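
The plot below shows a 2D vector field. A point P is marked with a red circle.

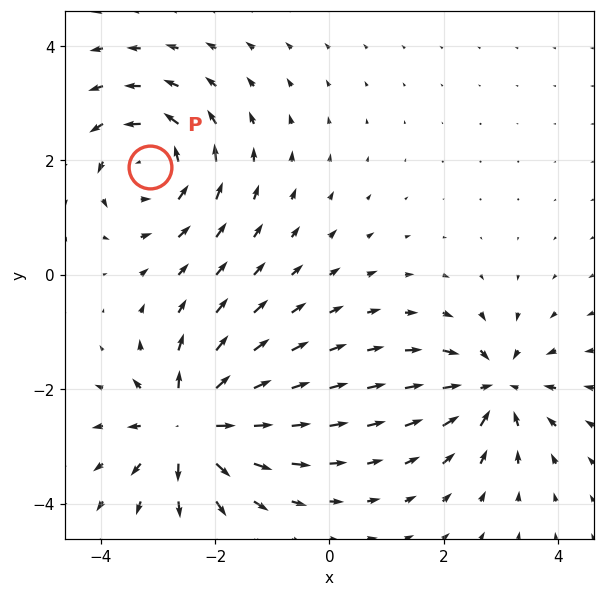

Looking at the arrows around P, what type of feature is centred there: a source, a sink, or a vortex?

At P (-3.1, 1.9) the arrows circulate counterclockwise. Divergence ≈0, curl about +5 — near-zero divergence with nonzero curl is a vortex.

vortex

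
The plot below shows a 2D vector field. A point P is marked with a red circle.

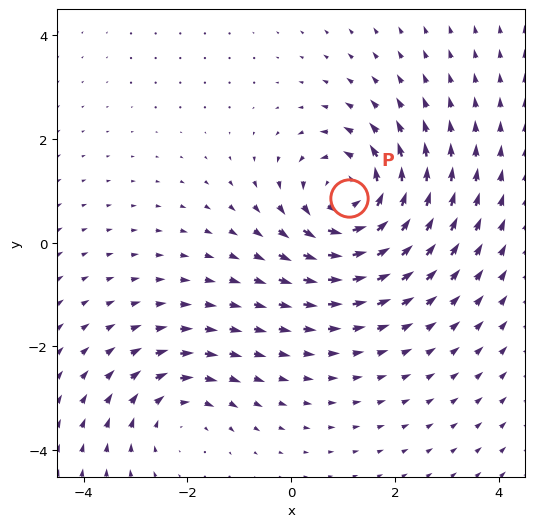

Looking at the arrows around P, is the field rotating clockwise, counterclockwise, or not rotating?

counterclockwise

Near P at (1.1, 0.9) the arrows circulate counterclockwise. The curl (z-component) there is about +5; positive curl means counterclockwise rotation.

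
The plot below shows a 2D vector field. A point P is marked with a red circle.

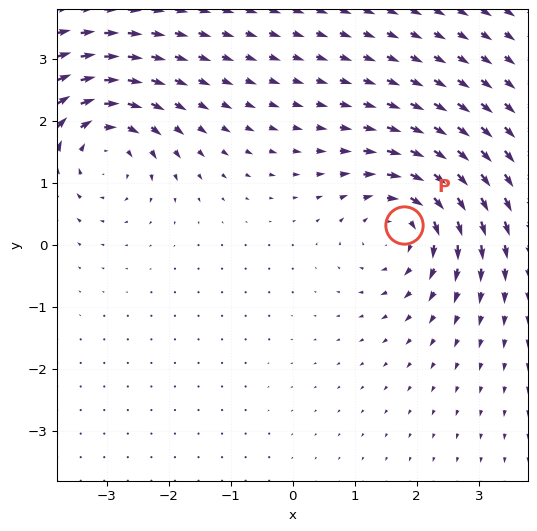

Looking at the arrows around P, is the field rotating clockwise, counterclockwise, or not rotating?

Near P at (1.8, 0.3) the arrows circulate clockwise. The curl (z-component) there is about -3; negative curl means clockwise rotation.

clockwise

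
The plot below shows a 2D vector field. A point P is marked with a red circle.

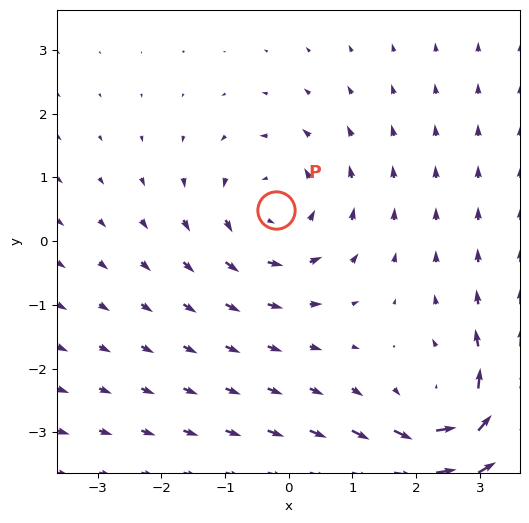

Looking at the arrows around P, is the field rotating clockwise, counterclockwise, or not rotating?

Near P at (-0.2, 0.5) the arrows circulate counterclockwise. The curl (z-component) there is about +3; positive curl means counterclockwise rotation.

counterclockwise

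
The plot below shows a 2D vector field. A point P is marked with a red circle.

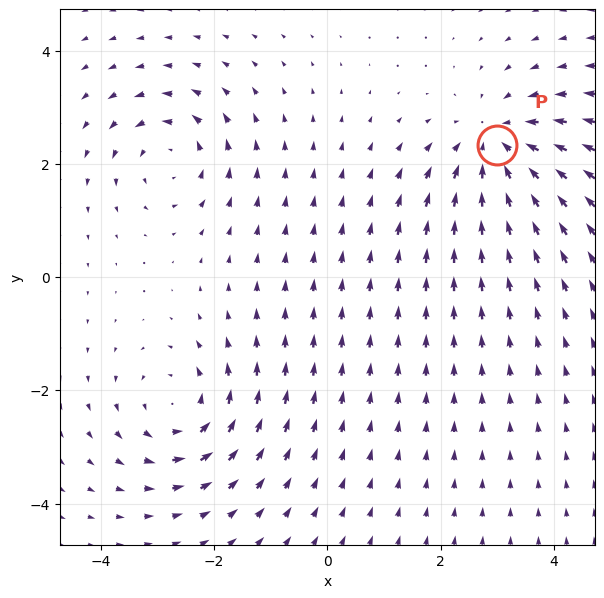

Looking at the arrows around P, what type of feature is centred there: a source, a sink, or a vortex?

sink

At P (3.0, 2.3) the arrows converge inward. Divergence about -5, curl ≈0 — negative divergence with near-zero curl is a sink.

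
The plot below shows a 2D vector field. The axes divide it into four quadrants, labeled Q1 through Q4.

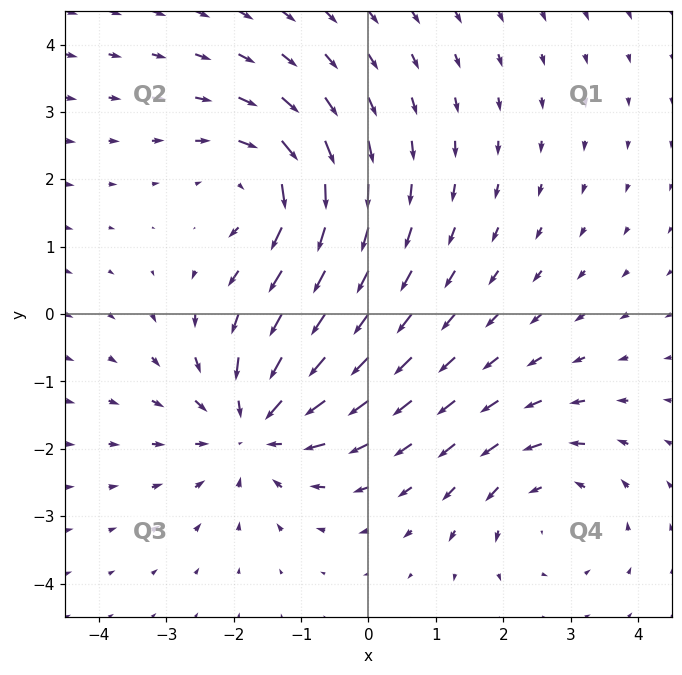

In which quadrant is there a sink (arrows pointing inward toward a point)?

Q3

The sink sits at approximately (-1.7, -1.7), which lies in quadrant Q3. The divergence there is about -5, negative as expected for a sink.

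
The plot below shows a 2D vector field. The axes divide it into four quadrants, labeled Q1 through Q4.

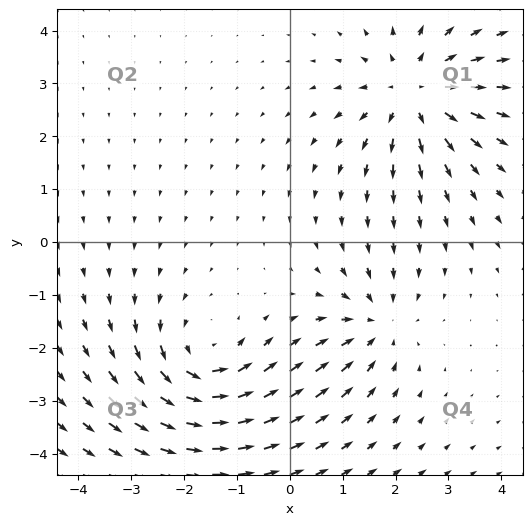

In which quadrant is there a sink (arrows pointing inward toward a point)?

Q4

The sink sits at approximately (1.6, -1.5), which lies in quadrant Q4. The divergence there is about -3, negative as expected for a sink.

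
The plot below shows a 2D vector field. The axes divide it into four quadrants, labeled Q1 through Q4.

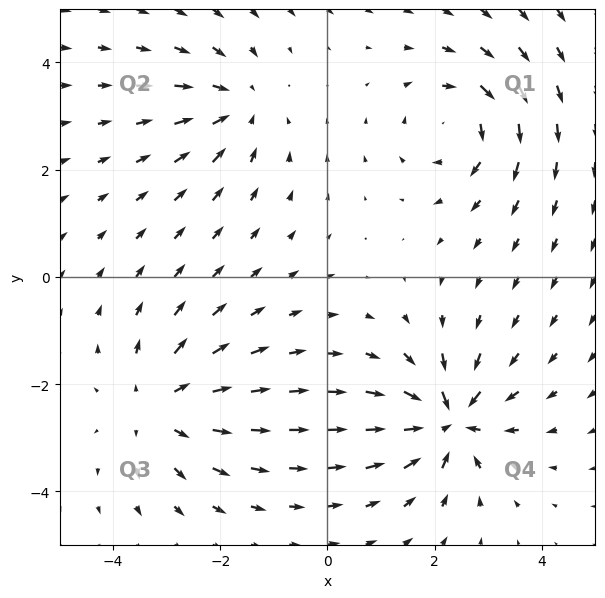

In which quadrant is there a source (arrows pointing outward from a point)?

The source sits at approximately (-3.1, -2.4), which lies in quadrant Q3. The divergence there is about +4, positive as expected for a source.

Q3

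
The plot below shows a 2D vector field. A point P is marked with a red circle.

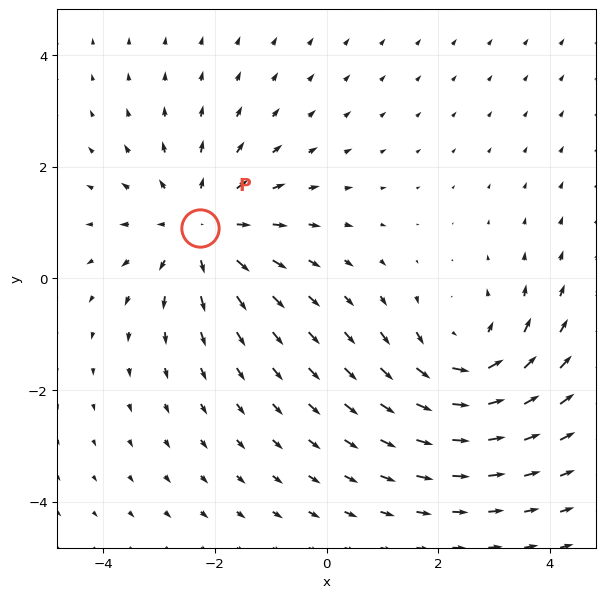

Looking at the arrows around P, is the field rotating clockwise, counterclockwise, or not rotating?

not rotating

Near P at (-2.3, 0.9) the arrows show no circulation. The curl there is ≈0.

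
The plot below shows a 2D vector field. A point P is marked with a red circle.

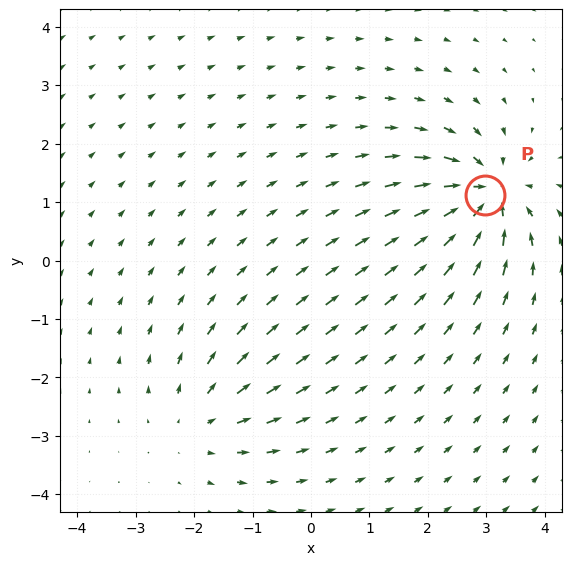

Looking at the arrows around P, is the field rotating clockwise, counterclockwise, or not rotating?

not rotating

Near P at (3.0, 1.1) the arrows show no circulation. The curl there is ≈0.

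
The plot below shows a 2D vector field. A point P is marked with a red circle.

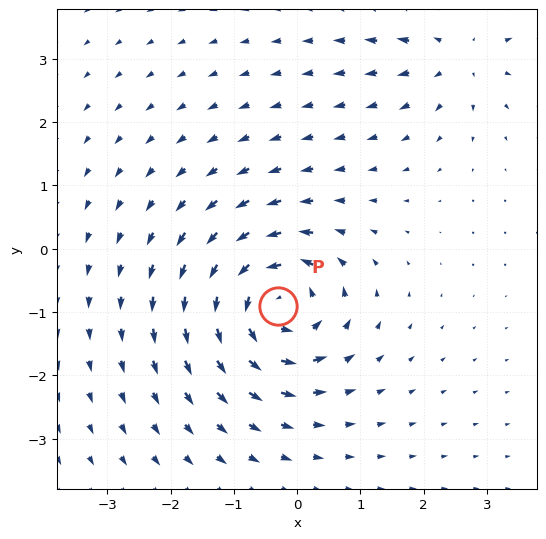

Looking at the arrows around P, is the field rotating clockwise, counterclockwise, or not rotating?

counterclockwise

Near P at (-0.3, -0.9) the arrows circulate counterclockwise. The curl (z-component) there is about +6; positive curl means counterclockwise rotation.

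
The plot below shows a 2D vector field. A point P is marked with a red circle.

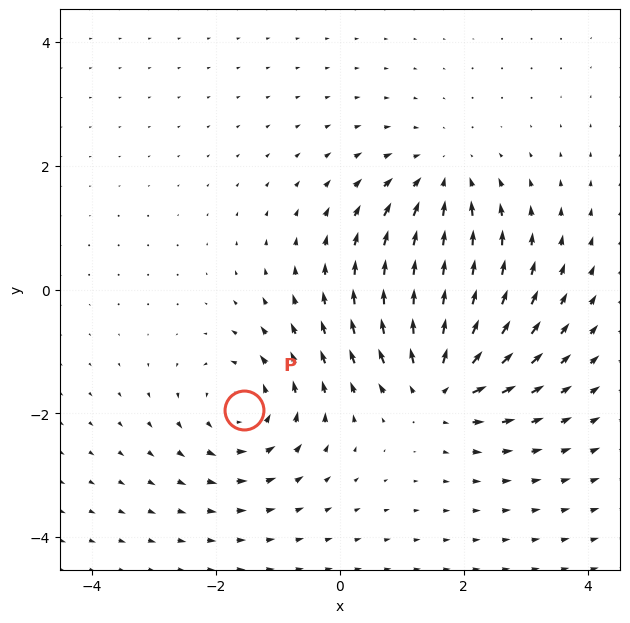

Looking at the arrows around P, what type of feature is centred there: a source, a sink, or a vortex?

vortex

At P (-1.5, -1.9) the arrows circulate counterclockwise. Divergence ≈0, curl about +4 — near-zero divergence with nonzero curl is a vortex.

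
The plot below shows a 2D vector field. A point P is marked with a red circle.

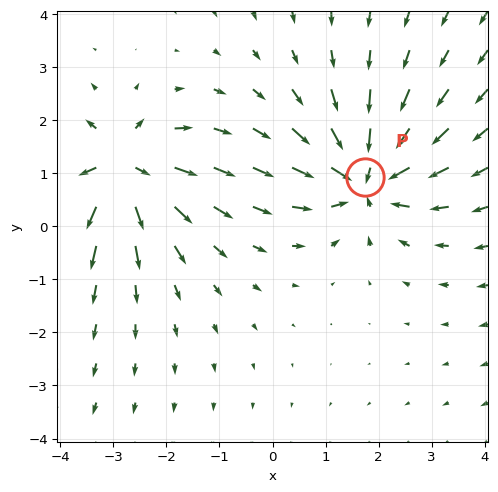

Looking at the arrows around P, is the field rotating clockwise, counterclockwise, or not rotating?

not rotating

Near P at (1.7, 0.9) the arrows show no circulation. The curl there is ≈0.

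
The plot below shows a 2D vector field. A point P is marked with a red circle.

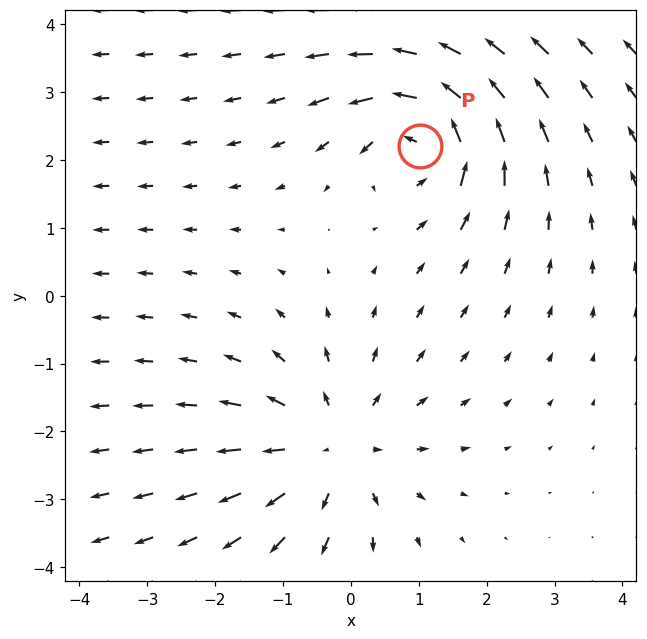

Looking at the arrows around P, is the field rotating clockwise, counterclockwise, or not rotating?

Near P at (1.0, 2.2) the arrows circulate counterclockwise. The curl (z-component) there is about +4; positive curl means counterclockwise rotation.

counterclockwise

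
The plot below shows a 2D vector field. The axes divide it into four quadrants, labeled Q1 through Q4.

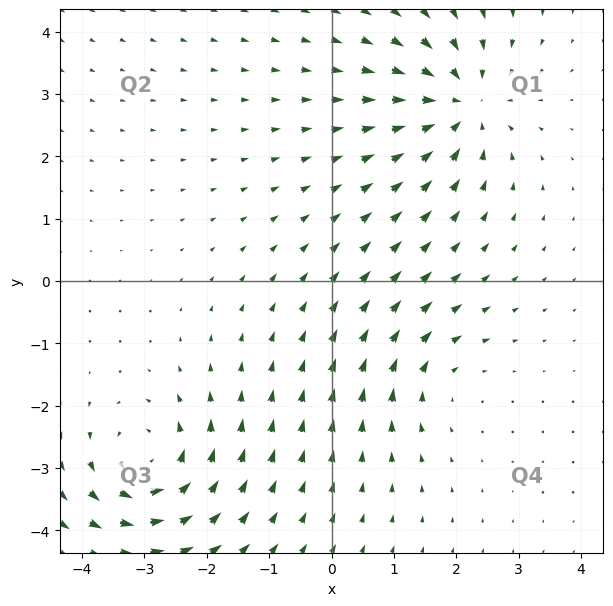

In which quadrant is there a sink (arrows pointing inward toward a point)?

The sink sits at approximately (2.1, 2.8), which lies in quadrant Q1. The divergence there is about -6, negative as expected for a sink.

Q1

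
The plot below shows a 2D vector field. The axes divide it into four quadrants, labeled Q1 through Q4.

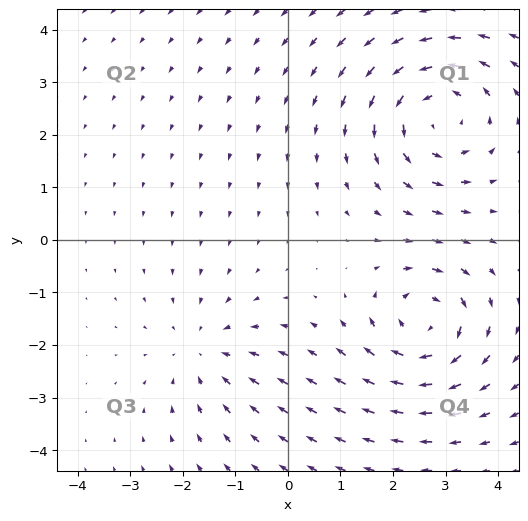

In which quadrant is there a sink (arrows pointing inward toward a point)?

The sink sits at approximately (-1.6, -2.1), which lies in quadrant Q3. The divergence there is about -2, negative as expected for a sink.

Q3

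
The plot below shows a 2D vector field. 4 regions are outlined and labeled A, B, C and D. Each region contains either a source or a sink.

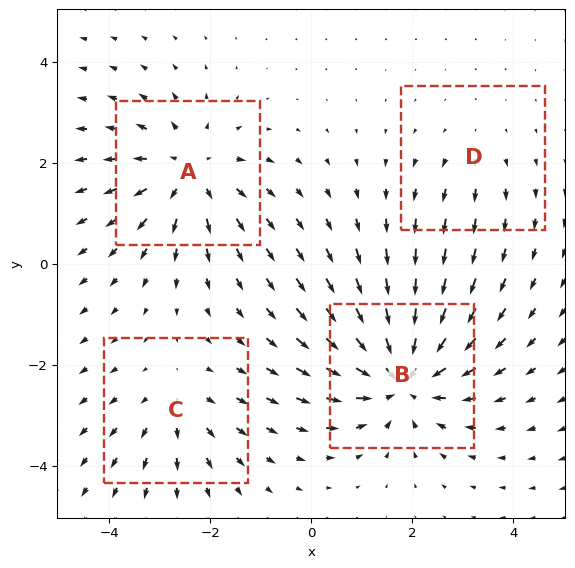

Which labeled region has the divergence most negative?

B

Divergence at each region's feature centre — A: about +5, B: about -7, C: about +3, D: about +2. Region B is most negative.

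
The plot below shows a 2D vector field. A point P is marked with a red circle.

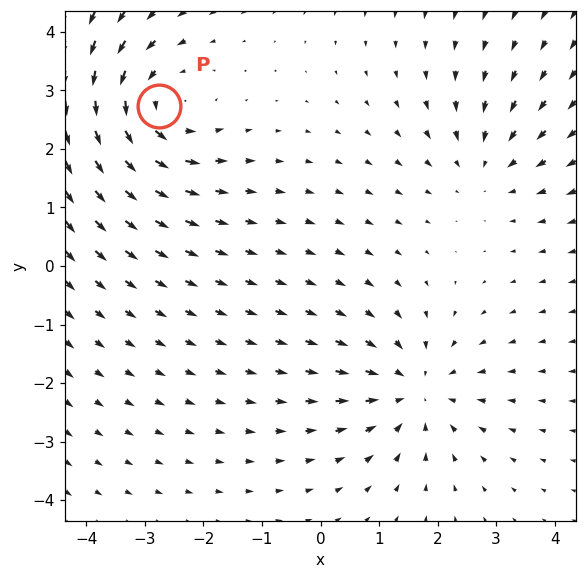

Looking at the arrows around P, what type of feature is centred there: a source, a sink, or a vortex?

At P (-2.8, 2.7) the arrows circulate counterclockwise. Divergence ≈0, curl about +4 — near-zero divergence with nonzero curl is a vortex.

vortex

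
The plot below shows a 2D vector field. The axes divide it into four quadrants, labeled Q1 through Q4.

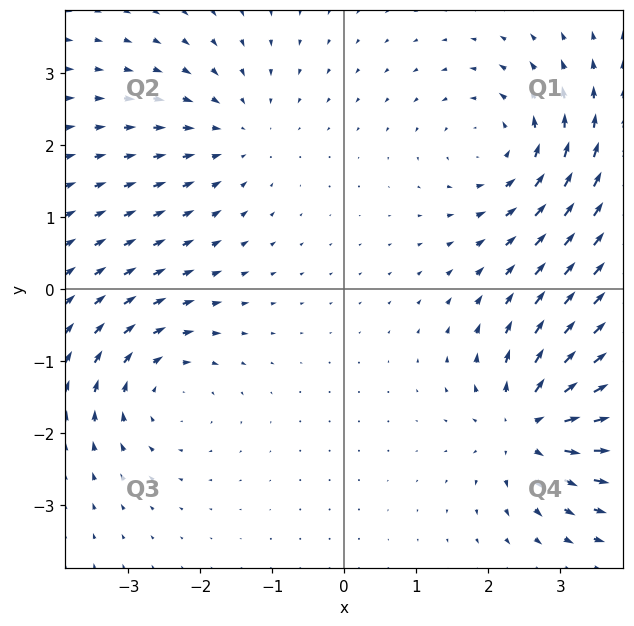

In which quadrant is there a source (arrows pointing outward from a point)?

Q4

The source sits at approximately (2.6, -1.9), which lies in quadrant Q4. The divergence there is about +7, positive as expected for a source.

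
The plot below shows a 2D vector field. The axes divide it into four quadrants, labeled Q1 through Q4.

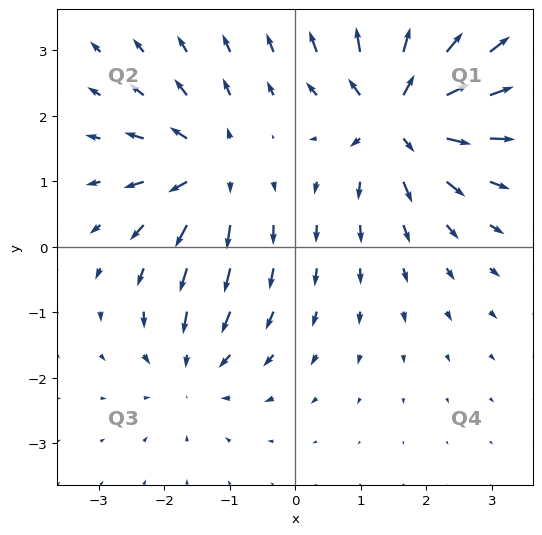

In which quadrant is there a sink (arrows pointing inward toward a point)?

The sink sits at approximately (-1.6, -1.8), which lies in quadrant Q3. The divergence there is about -3, negative as expected for a sink.

Q3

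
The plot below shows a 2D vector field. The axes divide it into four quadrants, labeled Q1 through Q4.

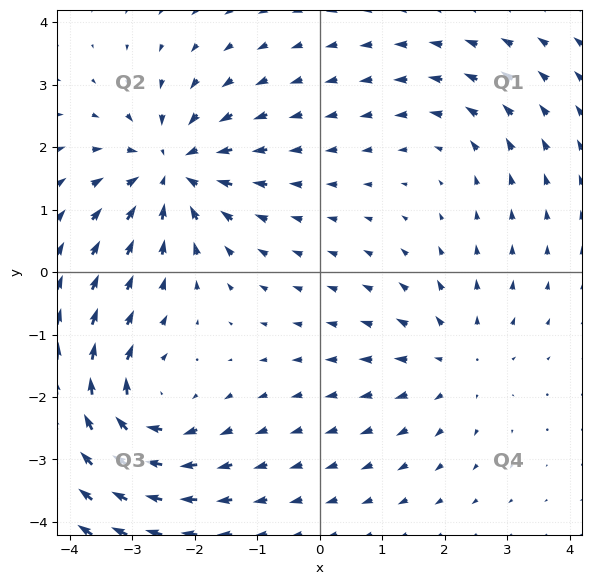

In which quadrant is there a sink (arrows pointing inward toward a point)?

The sink sits at approximately (-2.4, 1.6), which lies in quadrant Q2. The divergence there is about -6, negative as expected for a sink.

Q2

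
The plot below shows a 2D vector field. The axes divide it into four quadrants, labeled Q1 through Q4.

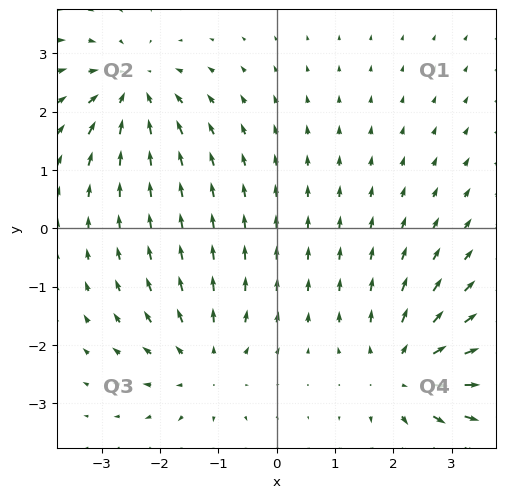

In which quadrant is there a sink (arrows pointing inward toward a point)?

The sink sits at approximately (-2.5, 2.4), which lies in quadrant Q2. The divergence there is about -5, negative as expected for a sink.

Q2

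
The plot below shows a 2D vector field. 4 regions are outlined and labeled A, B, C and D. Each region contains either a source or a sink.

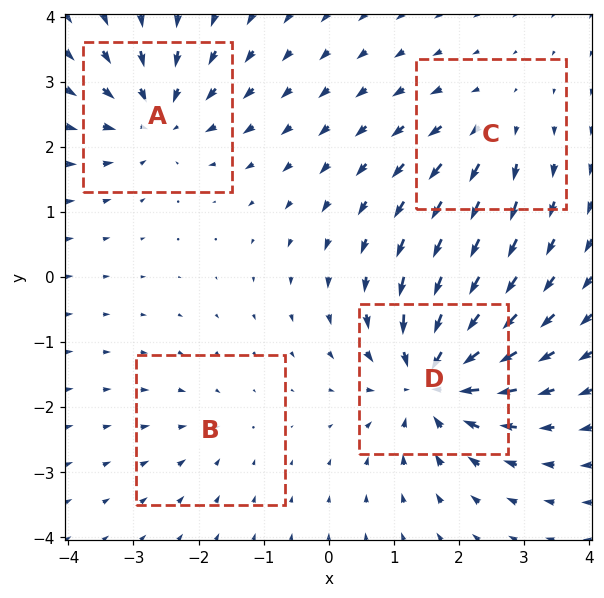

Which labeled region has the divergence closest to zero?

Divergence at each region's feature centre — A: about -5, B: about -2, C: about +4, D: about -8. Region B is closest to zero.

B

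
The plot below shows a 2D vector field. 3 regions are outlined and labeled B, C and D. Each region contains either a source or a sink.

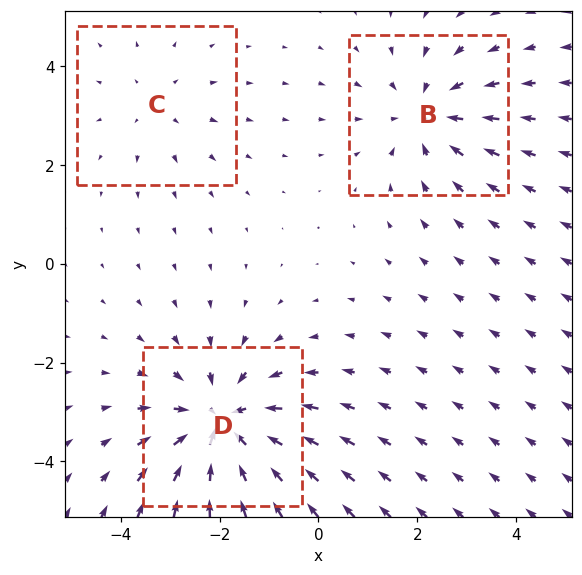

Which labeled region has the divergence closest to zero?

C

Divergence at each region's feature centre — B: about -3, C: about +2, D: about -4. Region C is closest to zero.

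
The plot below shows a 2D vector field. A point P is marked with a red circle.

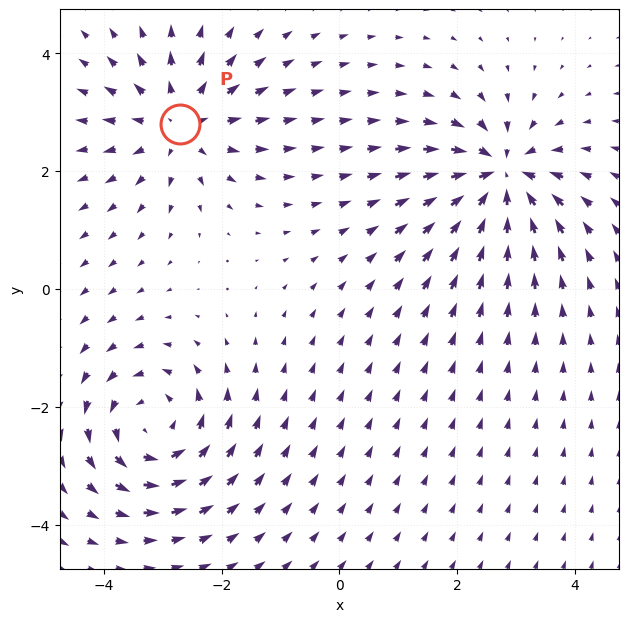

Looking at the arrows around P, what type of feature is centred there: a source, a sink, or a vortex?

source

At P (-2.7, 2.8) the arrows spread outward. Divergence about +5, curl ≈0 — positive divergence with near-zero curl is a source.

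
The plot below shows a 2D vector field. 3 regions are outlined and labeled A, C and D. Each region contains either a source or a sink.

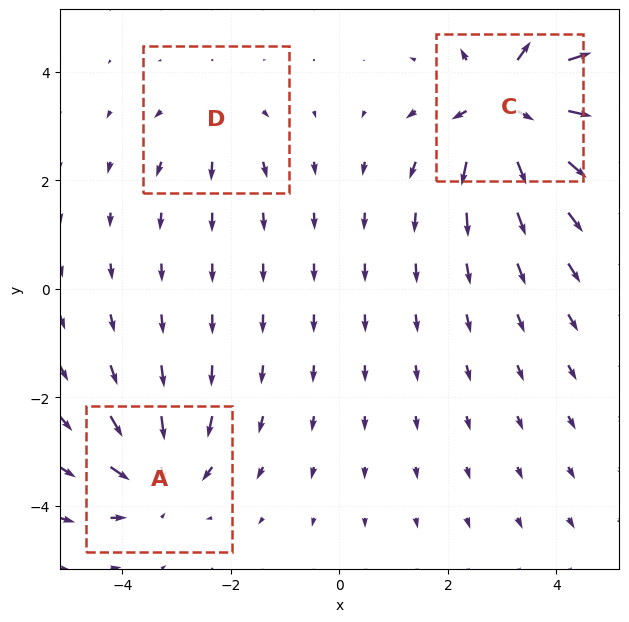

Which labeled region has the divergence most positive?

C

Divergence at each region's feature centre — A: about -4, C: about +6, D: about +2. Region C is most positive.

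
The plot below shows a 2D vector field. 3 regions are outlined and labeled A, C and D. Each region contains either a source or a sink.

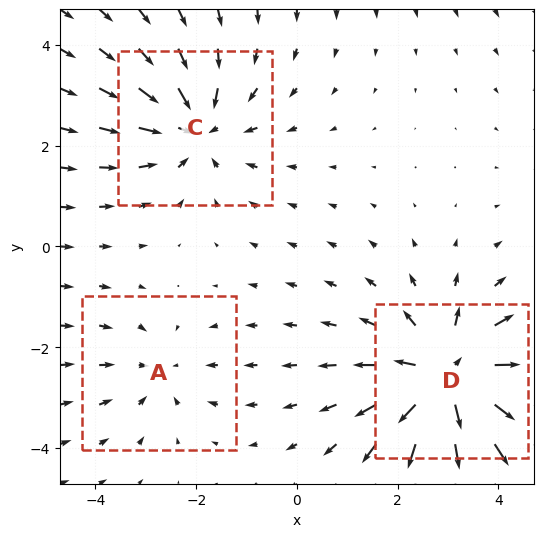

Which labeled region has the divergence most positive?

D

Divergence at each region's feature centre — A: about -2, C: about -3, D: about +5. Region D is most positive.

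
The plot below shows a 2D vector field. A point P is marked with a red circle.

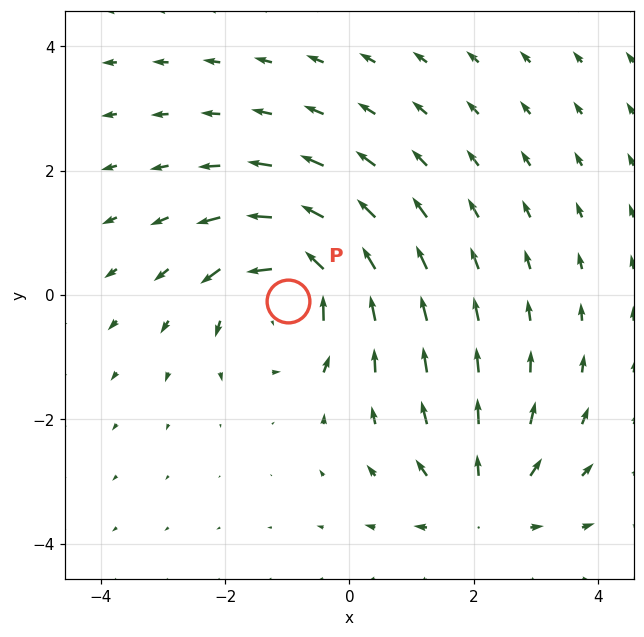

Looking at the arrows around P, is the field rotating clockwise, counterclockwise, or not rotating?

counterclockwise

Near P at (-1.0, -0.1) the arrows circulate counterclockwise. The curl (z-component) there is about +6; positive curl means counterclockwise rotation.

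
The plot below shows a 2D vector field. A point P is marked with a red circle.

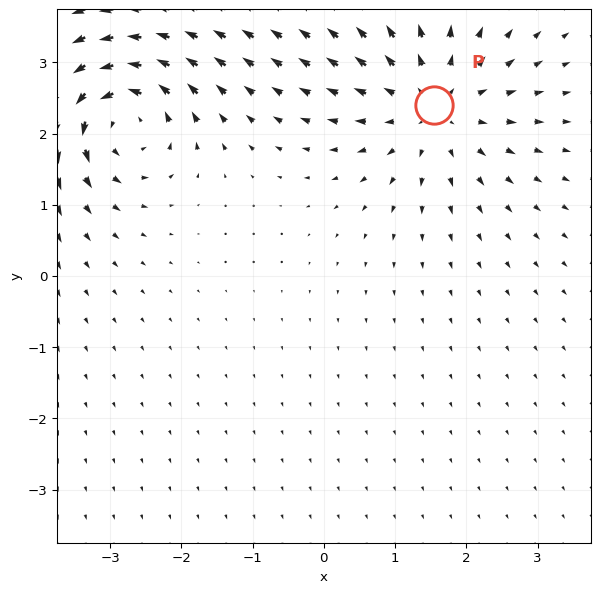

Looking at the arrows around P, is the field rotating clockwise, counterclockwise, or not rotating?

Near P at (1.5, 2.4) the arrows show no circulation. The curl there is ≈0.

not rotating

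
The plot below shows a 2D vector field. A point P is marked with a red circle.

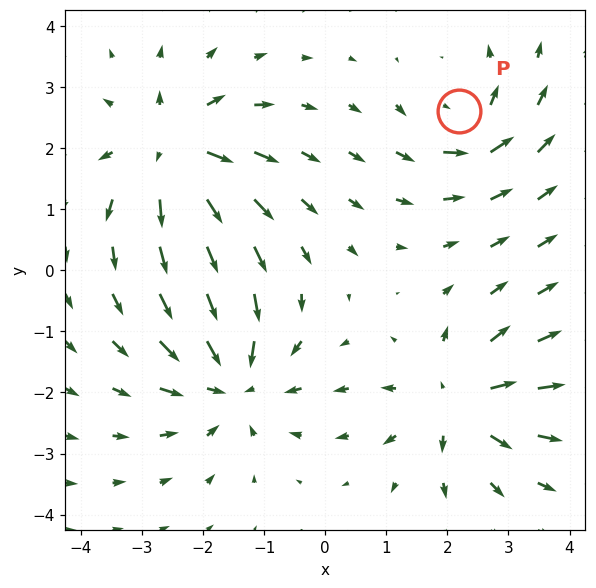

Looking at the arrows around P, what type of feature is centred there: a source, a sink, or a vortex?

vortex

At P (2.2, 2.6) the arrows circulate counterclockwise. Divergence ≈0, curl about +4 — near-zero divergence with nonzero curl is a vortex.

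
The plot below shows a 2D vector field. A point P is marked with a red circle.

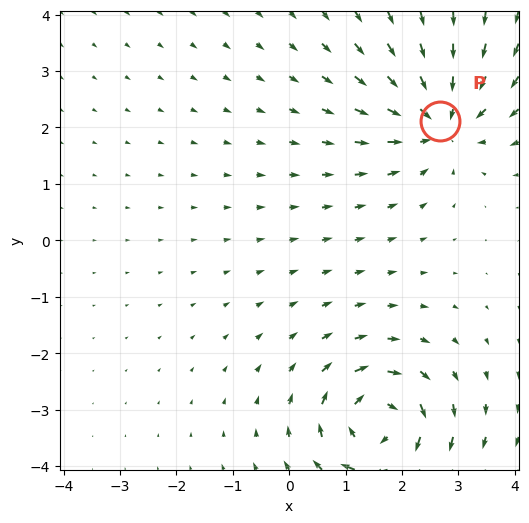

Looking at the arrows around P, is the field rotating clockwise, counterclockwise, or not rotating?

not rotating

Near P at (2.7, 2.1) the arrows show no circulation. The curl there is ≈0.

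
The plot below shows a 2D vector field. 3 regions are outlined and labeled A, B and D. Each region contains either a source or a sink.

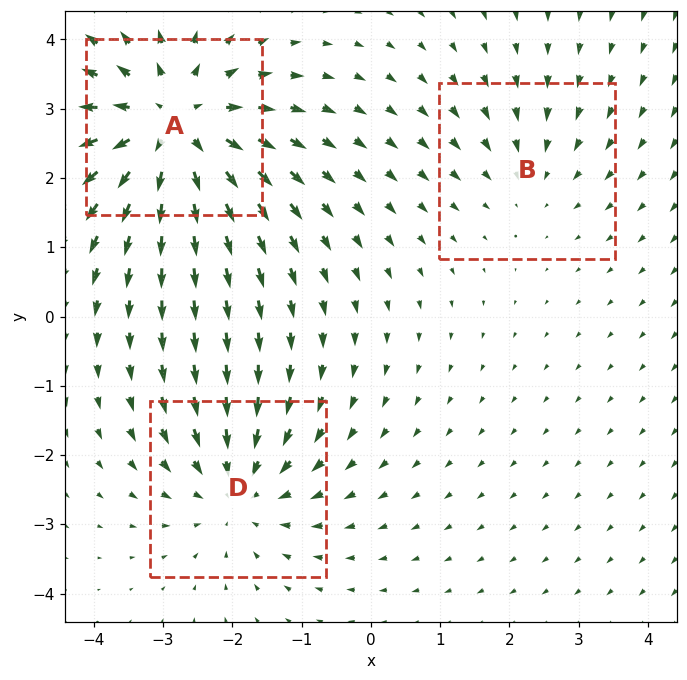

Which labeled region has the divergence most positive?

Divergence at each region's feature centre — A: about +5, B: about -2, D: about -3. Region A is most positive.

A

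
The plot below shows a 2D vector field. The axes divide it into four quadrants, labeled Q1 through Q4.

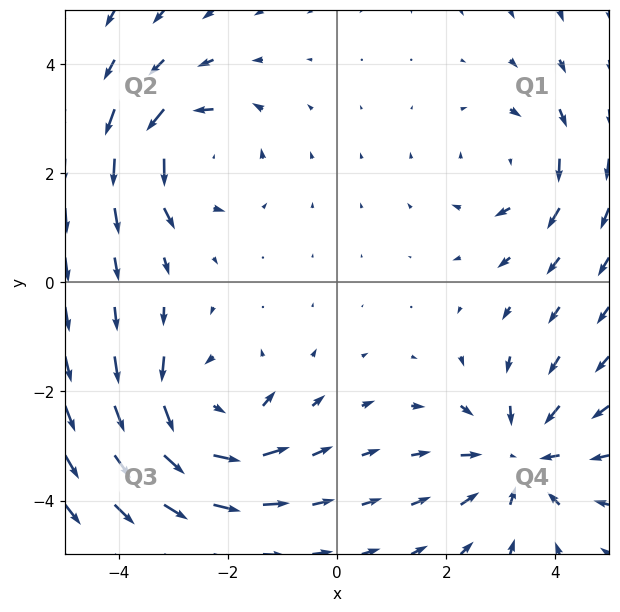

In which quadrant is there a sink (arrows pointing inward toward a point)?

Q4

The sink sits at approximately (3.4, -3.2), which lies in quadrant Q4. The divergence there is about -4, negative as expected for a sink.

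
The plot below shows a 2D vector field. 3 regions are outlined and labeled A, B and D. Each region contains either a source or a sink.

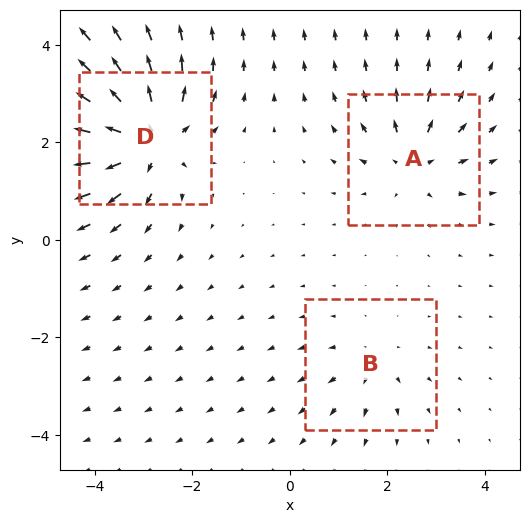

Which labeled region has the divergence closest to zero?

Divergence at each region's feature centre — A: about +4, B: about +2, D: about +7. Region B is closest to zero.

B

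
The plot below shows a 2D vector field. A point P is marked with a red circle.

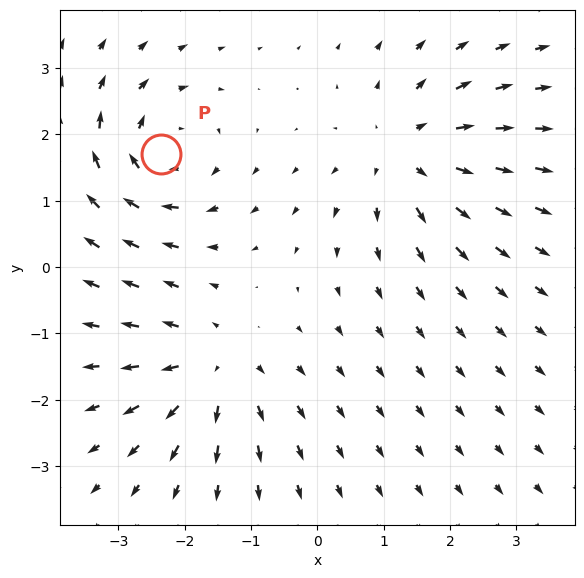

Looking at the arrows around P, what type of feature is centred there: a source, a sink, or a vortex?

vortex

At P (-2.4, 1.7) the arrows circulate clockwise. Divergence ≈0, curl about -4 — near-zero divergence with nonzero curl is a vortex.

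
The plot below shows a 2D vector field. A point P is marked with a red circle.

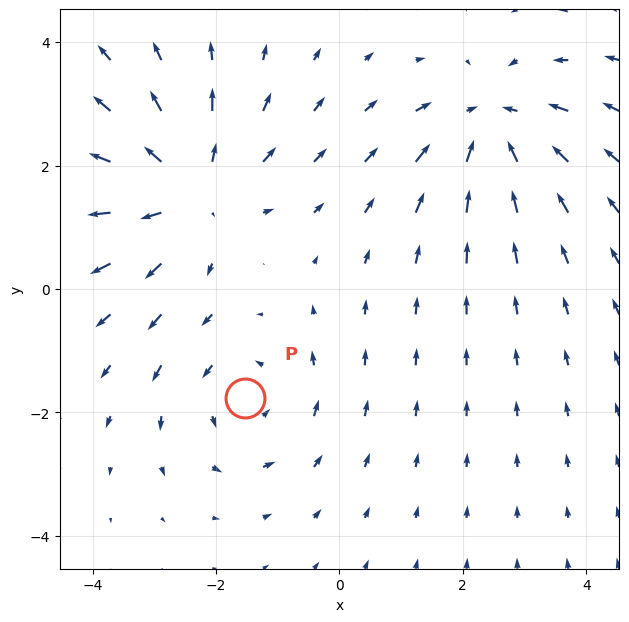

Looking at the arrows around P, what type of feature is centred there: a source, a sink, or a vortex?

At P (-1.5, -1.8) the arrows circulate counterclockwise. Divergence ≈0, curl about +3 — near-zero divergence with nonzero curl is a vortex.

vortex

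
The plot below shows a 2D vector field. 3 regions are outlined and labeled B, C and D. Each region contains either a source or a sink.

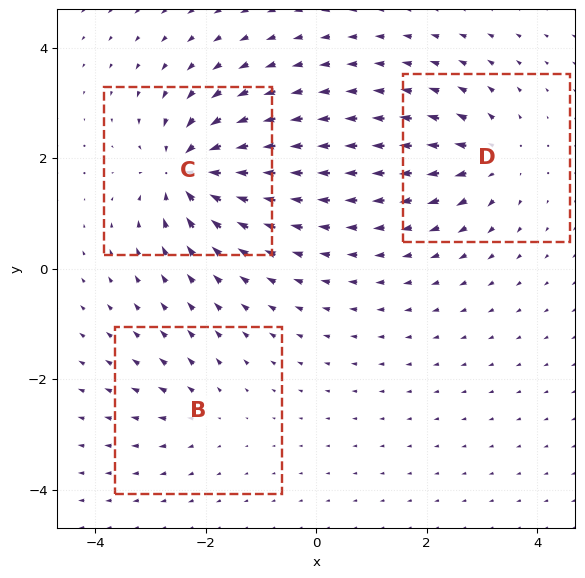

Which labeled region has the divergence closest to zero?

Divergence at each region's feature centre — B: about +2, C: about -6, D: about +4. Region B is closest to zero.

B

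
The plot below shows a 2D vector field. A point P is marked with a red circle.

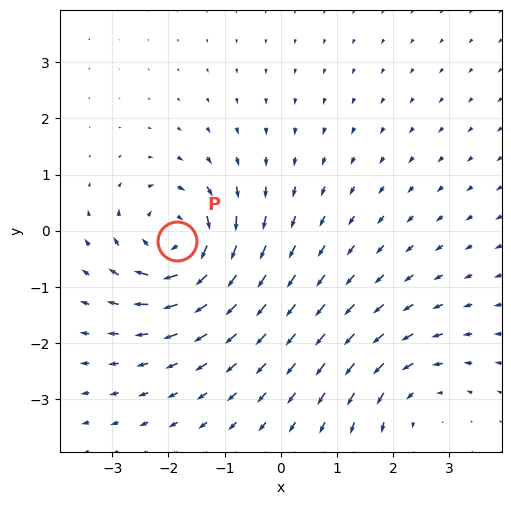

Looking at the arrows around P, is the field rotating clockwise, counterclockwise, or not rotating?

clockwise

Near P at (-1.9, -0.2) the arrows circulate clockwise. The curl (z-component) there is about -7; negative curl means clockwise rotation.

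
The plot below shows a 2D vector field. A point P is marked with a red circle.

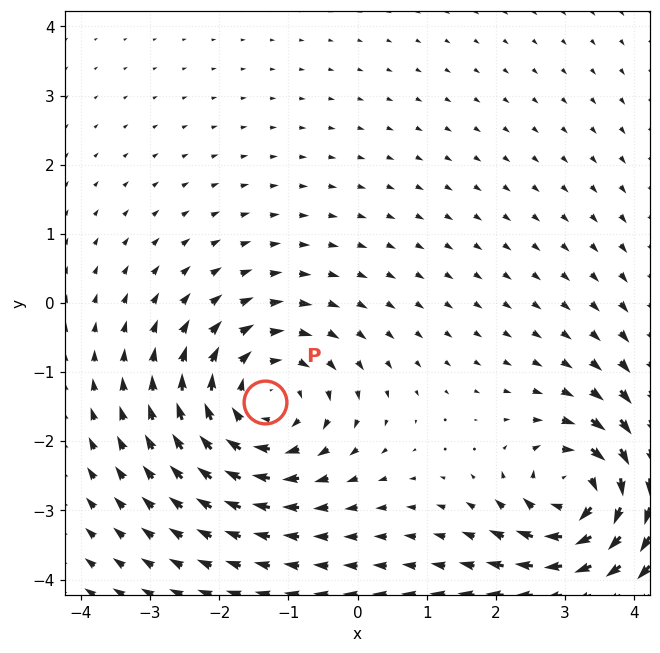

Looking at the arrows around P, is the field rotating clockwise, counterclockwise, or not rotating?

clockwise

Near P at (-1.3, -1.4) the arrows circulate clockwise. The curl (z-component) there is about -5; negative curl means clockwise rotation.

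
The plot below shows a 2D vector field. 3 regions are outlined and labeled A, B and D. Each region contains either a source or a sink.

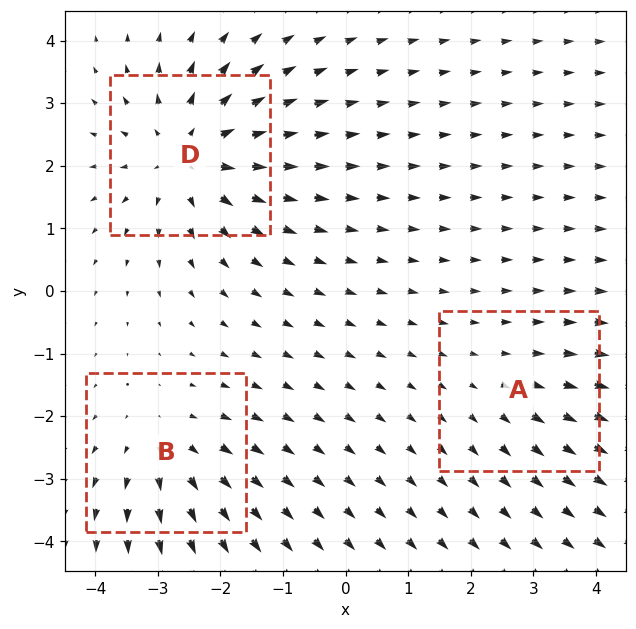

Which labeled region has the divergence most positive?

D

Divergence at each region's feature centre — A: about +2, B: about +3, D: about +5. Region D is most positive.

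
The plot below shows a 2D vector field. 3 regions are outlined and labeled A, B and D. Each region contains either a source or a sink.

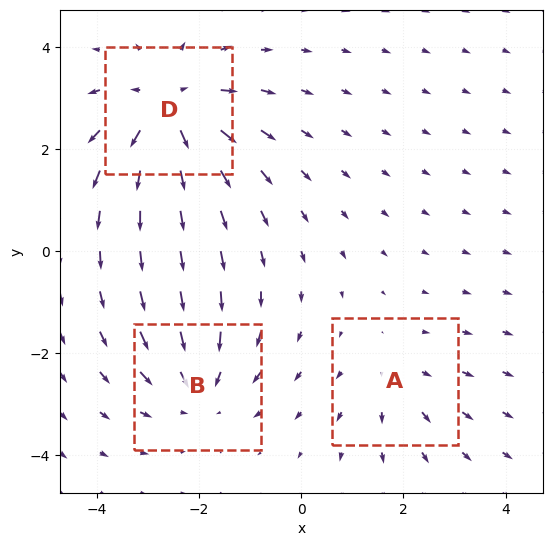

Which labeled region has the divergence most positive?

D

Divergence at each region's feature centre — A: about +2, B: about -3, D: about +4. Region D is most positive.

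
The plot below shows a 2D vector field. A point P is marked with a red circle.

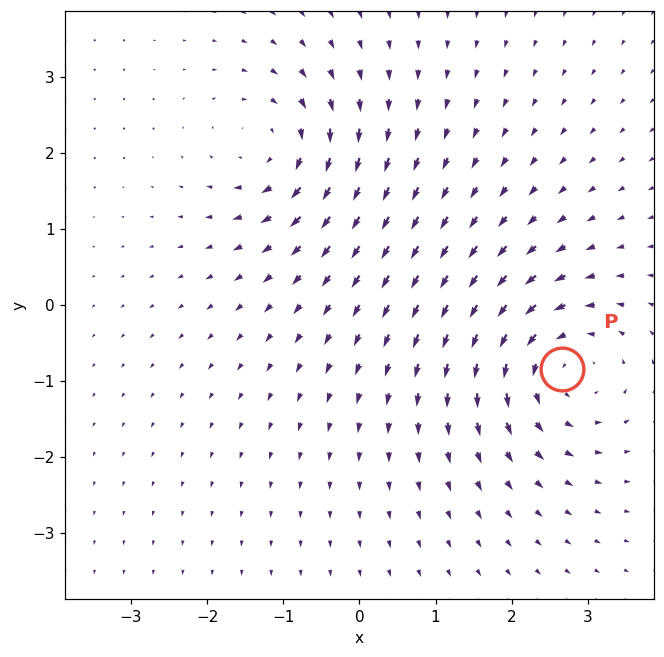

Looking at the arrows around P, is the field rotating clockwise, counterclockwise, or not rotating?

counterclockwise

Near P at (2.7, -0.8) the arrows circulate counterclockwise. The curl (z-component) there is about +4; positive curl means counterclockwise rotation.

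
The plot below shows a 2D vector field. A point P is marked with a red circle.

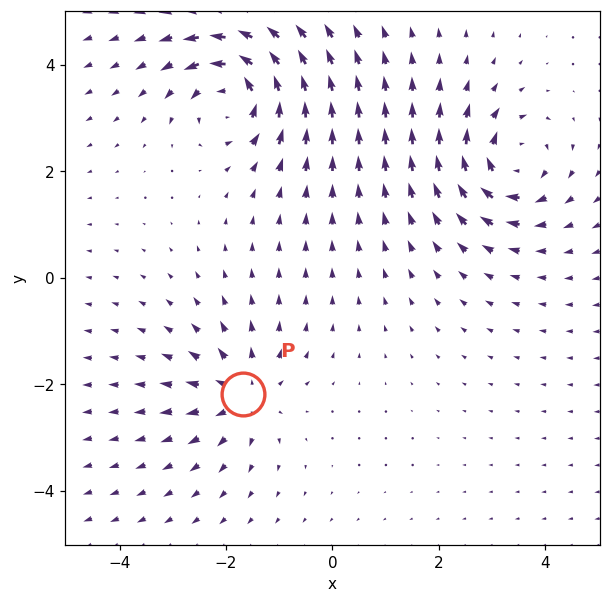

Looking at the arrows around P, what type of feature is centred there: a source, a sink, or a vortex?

At P (-1.7, -2.2) the arrows spread outward. Divergence about +5, curl ≈0 — positive divergence with near-zero curl is a source.

source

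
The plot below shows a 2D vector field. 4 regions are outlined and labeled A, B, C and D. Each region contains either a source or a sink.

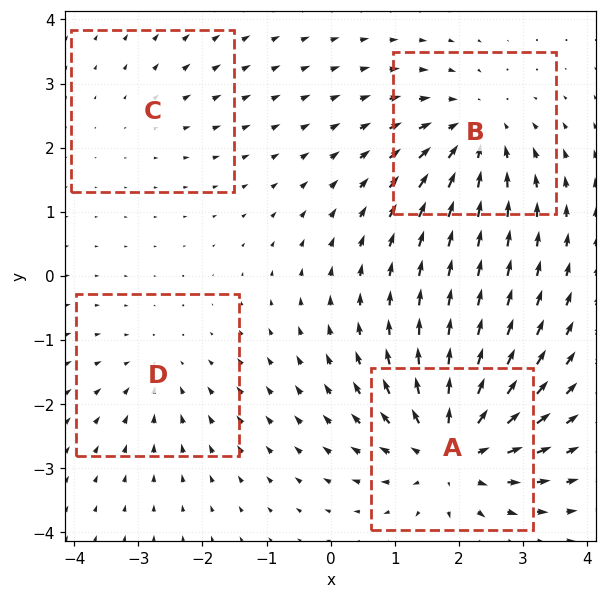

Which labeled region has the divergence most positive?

A

Divergence at each region's feature centre — A: about +7, B: about -5, C: about +2, D: about -3. Region A is most positive.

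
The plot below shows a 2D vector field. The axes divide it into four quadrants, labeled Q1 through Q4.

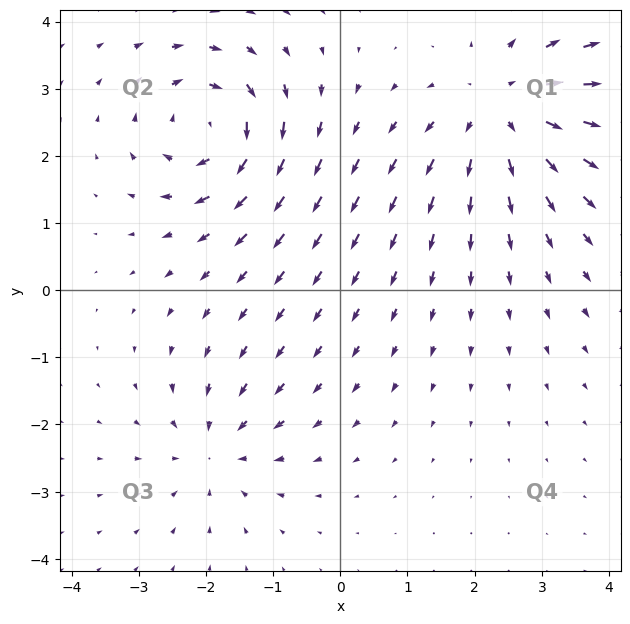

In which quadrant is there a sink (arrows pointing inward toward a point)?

The sink sits at approximately (-1.9, -2.4), which lies in quadrant Q3. The divergence there is about -3, negative as expected for a sink.

Q3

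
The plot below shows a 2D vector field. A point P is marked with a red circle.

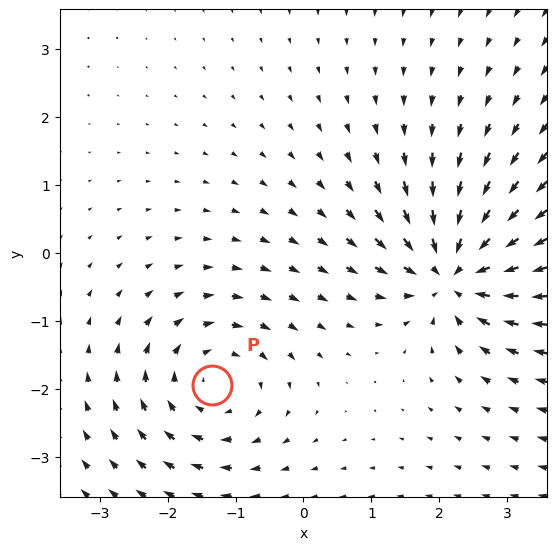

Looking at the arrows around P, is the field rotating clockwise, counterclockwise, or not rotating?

clockwise

Near P at (-1.3, -1.9) the arrows circulate clockwise. The curl (z-component) there is about -4; negative curl means clockwise rotation.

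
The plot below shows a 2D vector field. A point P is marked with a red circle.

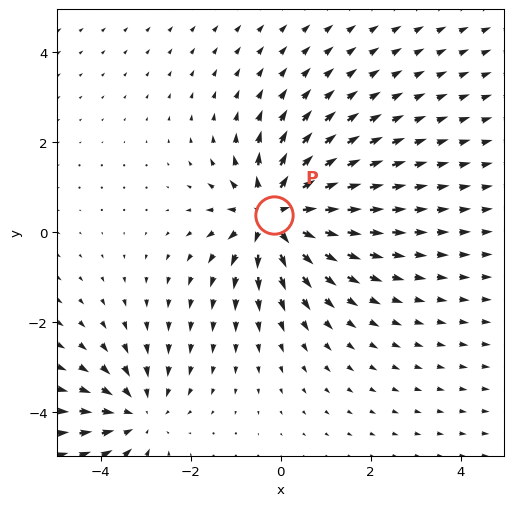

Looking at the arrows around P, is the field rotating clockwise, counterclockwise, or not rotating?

not rotating

Near P at (-0.1, 0.4) the arrows show no circulation. The curl there is ≈0.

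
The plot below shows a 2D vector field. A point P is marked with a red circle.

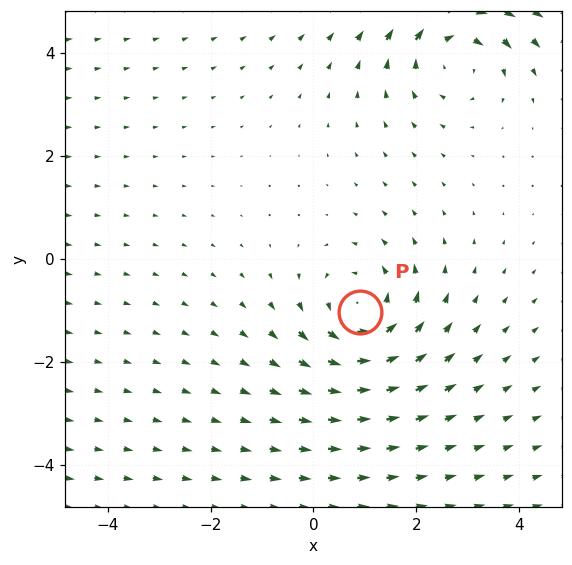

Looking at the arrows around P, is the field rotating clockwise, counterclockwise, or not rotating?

counterclockwise

Near P at (0.9, -1.0) the arrows circulate counterclockwise. The curl (z-component) there is about +3; positive curl means counterclockwise rotation.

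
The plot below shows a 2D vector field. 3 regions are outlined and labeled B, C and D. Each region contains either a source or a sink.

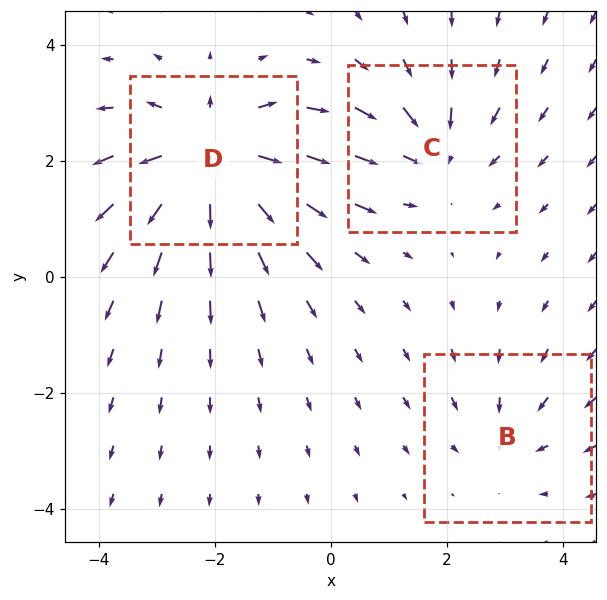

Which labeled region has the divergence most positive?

D

Divergence at each region's feature centre — B: about -2, C: about -3, D: about +5. Region D is most positive.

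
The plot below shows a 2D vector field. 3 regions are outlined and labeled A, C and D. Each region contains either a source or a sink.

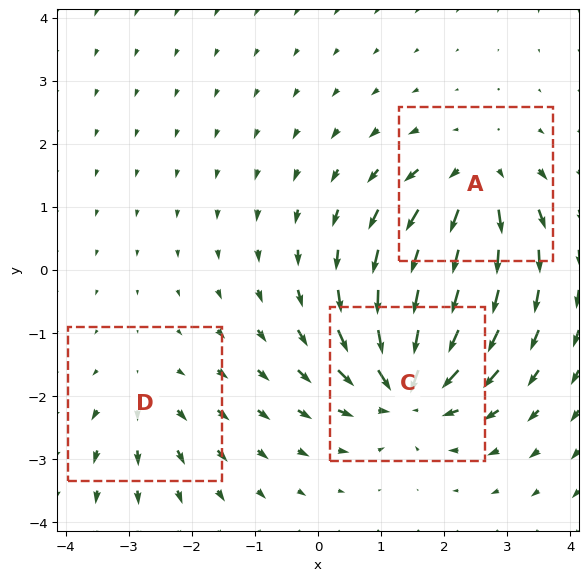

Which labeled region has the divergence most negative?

C

Divergence at each region's feature centre — A: about +4, C: about -5, D: about +2. Region C is most negative.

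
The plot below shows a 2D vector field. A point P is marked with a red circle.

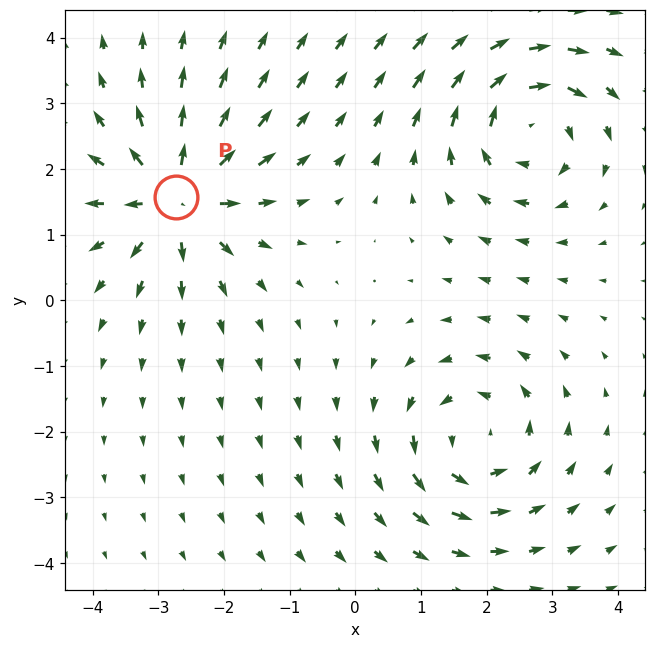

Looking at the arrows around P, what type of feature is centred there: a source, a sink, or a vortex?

At P (-2.7, 1.6) the arrows spread outward. Divergence about +5, curl ≈0 — positive divergence with near-zero curl is a source.

source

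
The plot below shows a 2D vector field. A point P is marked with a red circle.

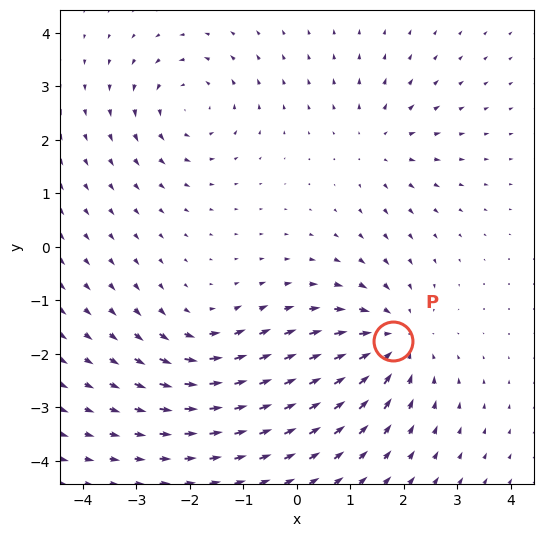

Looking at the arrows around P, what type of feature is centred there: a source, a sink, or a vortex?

sink

At P (1.8, -1.8) the arrows converge inward. Divergence about -4, curl ≈0 — negative divergence with near-zero curl is a sink.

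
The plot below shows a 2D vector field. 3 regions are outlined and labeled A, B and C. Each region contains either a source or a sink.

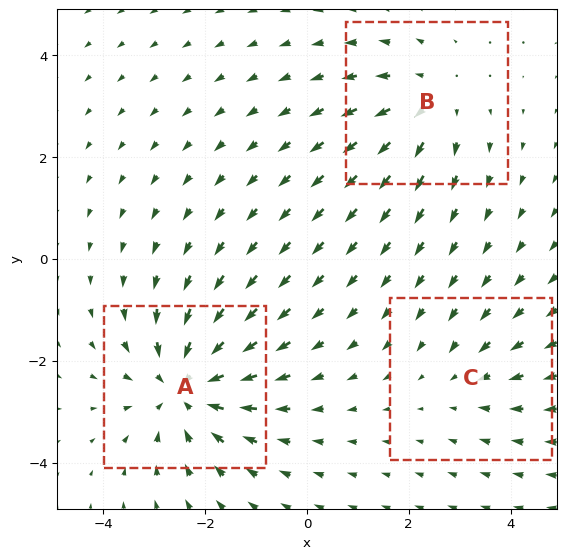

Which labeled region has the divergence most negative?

Divergence at each region's feature centre — A: about -4, B: about +3, C: about -2. Region A is most negative.

A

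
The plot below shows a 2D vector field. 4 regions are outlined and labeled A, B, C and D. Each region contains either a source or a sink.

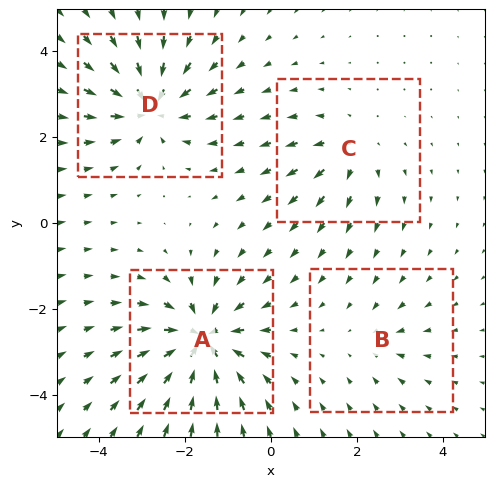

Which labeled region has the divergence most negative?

A

Divergence at each region's feature centre — A: about -7, B: about -2, C: about +3, D: about -6. Region A is most negative.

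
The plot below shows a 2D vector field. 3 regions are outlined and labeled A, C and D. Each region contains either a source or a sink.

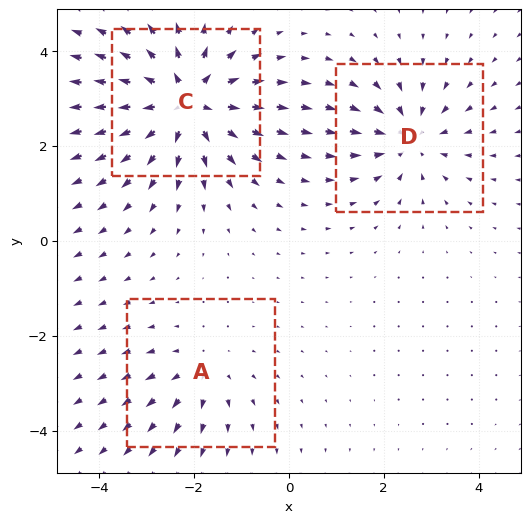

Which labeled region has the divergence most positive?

C

Divergence at each region's feature centre — A: about +2, C: about +5, D: about -3. Region C is most positive.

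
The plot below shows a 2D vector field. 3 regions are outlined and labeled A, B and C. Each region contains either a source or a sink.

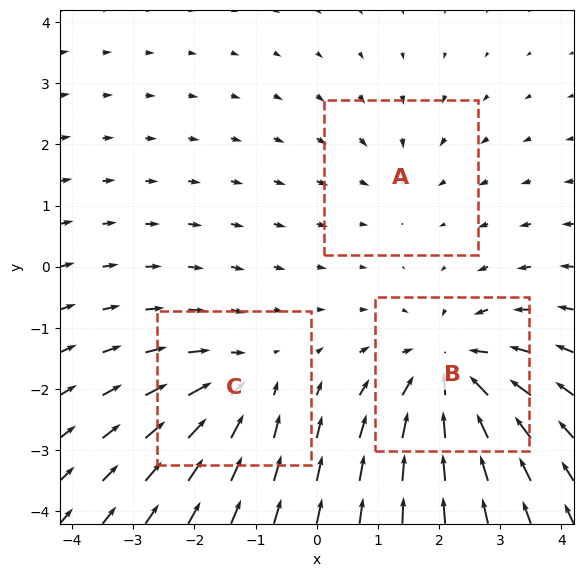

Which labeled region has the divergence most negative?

B

Divergence at each region's feature centre — A: about -2, B: about -5, C: about -3. Region B is most negative.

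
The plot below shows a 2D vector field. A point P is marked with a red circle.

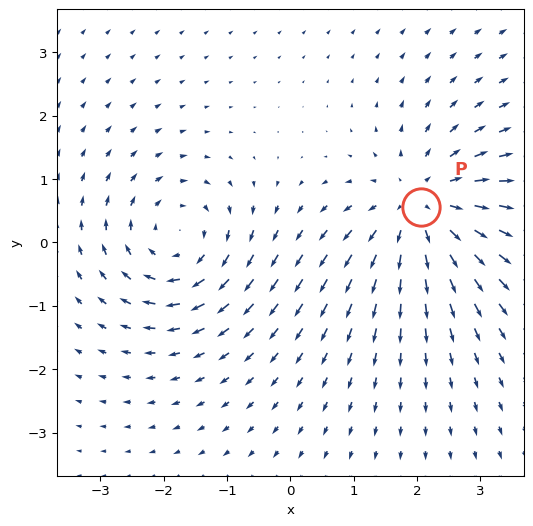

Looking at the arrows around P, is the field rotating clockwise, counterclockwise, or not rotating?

Near P at (2.1, 0.6) the arrows show no circulation. The curl there is ≈0.

not rotating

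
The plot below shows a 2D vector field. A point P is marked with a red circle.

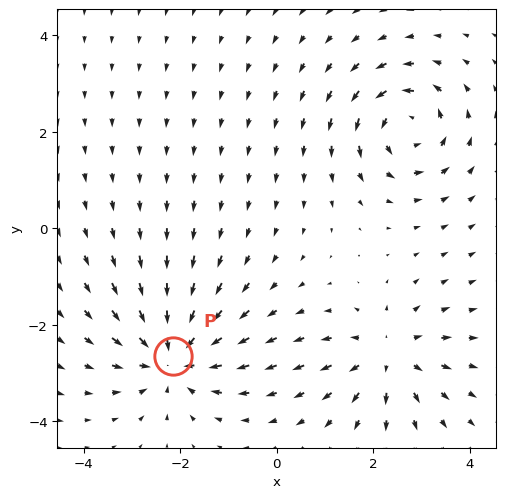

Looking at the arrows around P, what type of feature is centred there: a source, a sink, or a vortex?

At P (-2.1, -2.7) the arrows converge inward. Divergence about -5, curl ≈0 — negative divergence with near-zero curl is a sink.

sink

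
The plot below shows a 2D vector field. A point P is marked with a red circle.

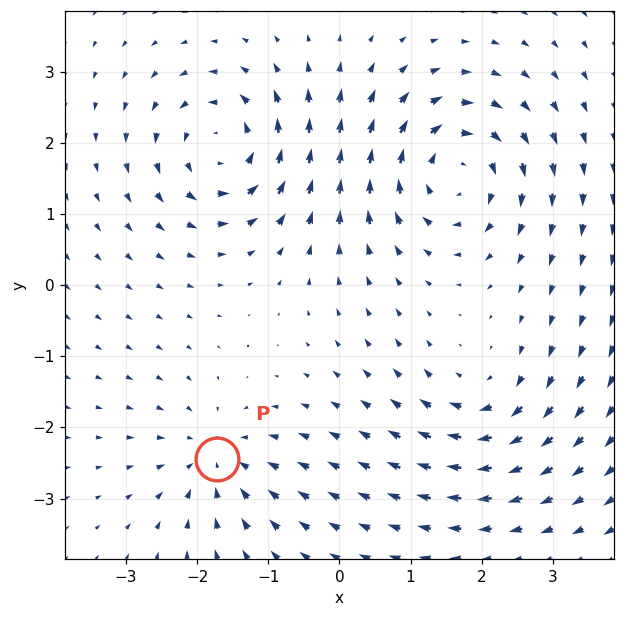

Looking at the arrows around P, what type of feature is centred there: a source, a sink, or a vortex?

At P (-1.7, -2.4) the arrows converge inward. Divergence about -4, curl ≈0 — negative divergence with near-zero curl is a sink.

sink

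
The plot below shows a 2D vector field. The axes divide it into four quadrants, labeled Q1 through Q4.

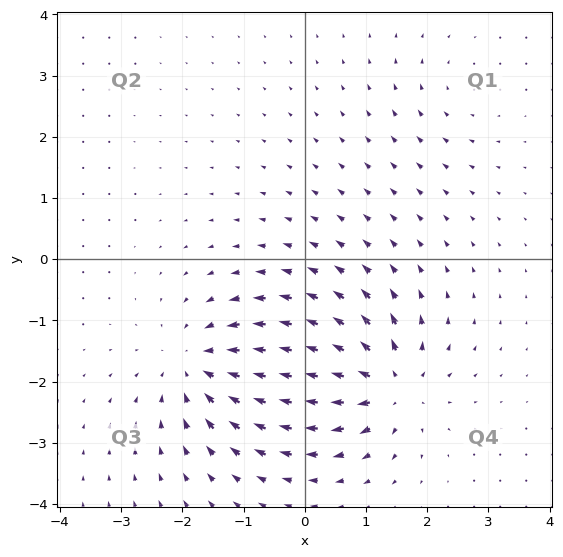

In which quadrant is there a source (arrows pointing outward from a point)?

Q4

The source sits at approximately (1.3, -2.1), which lies in quadrant Q4. The divergence there is about +7, positive as expected for a source.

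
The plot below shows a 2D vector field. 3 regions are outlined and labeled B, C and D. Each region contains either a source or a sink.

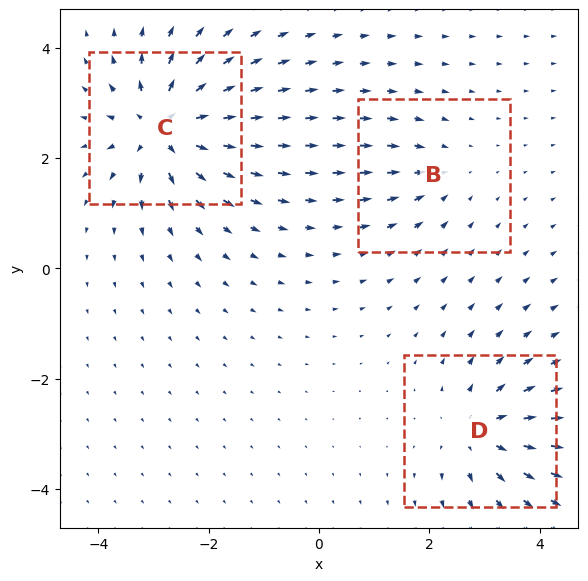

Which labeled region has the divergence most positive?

Divergence at each region's feature centre — B: about -2, C: about +6, D: about +4. Region C is most positive.

C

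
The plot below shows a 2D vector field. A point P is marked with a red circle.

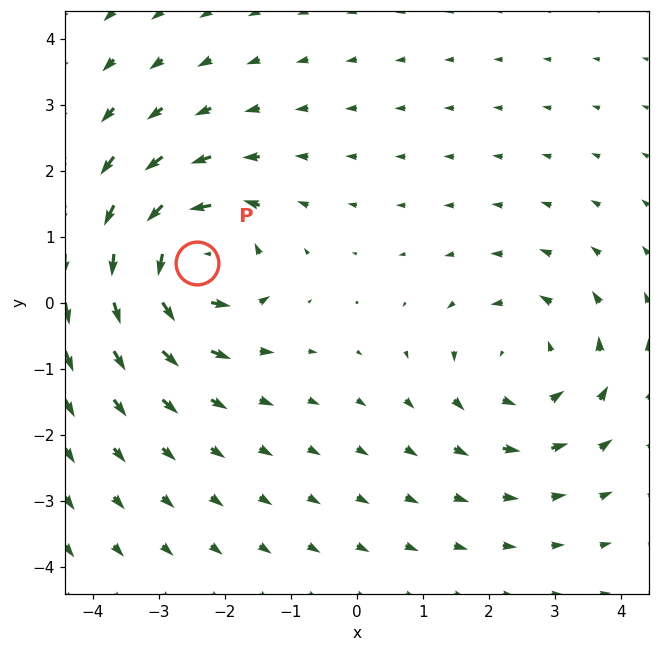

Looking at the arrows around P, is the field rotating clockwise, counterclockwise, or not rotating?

Near P at (-2.4, 0.6) the arrows circulate counterclockwise. The curl (z-component) there is about +5; positive curl means counterclockwise rotation.

counterclockwise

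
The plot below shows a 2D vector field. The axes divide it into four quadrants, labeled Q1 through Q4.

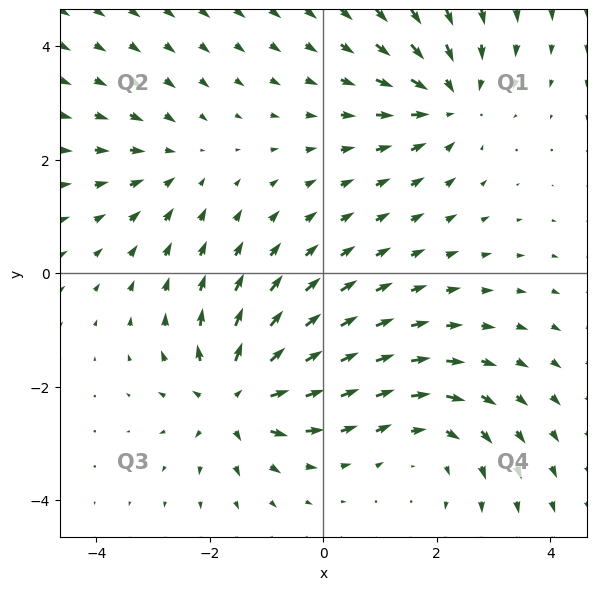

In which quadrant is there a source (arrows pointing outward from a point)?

The source sits at approximately (-1.5, -2.2), which lies in quadrant Q3. The divergence there is about +6, positive as expected for a source.

Q3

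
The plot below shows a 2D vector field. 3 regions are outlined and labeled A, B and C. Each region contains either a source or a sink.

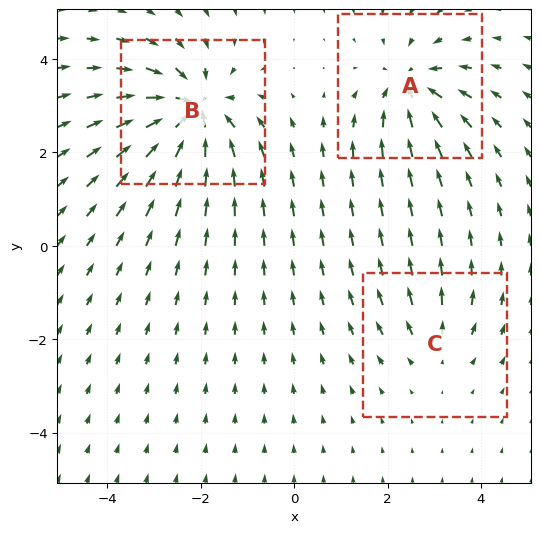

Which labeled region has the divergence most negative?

Divergence at each region's feature centre — A: about -4, B: about -6, C: about +2. Region B is most negative.

B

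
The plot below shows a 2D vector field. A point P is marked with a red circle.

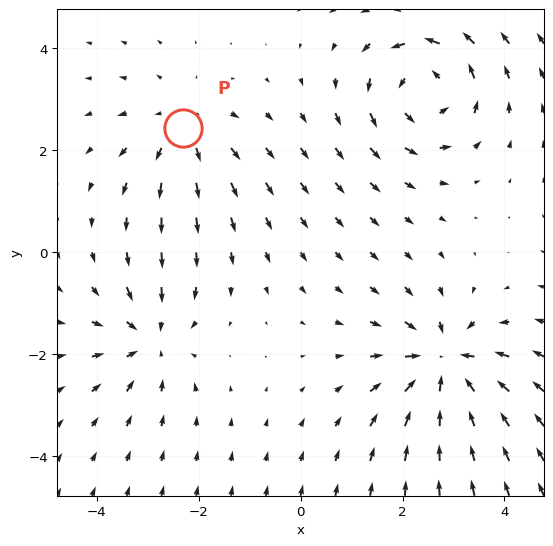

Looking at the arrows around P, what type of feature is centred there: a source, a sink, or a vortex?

At P (-2.3, 2.4) the arrows spread outward. Divergence about +3, curl ≈0 — positive divergence with near-zero curl is a source.

source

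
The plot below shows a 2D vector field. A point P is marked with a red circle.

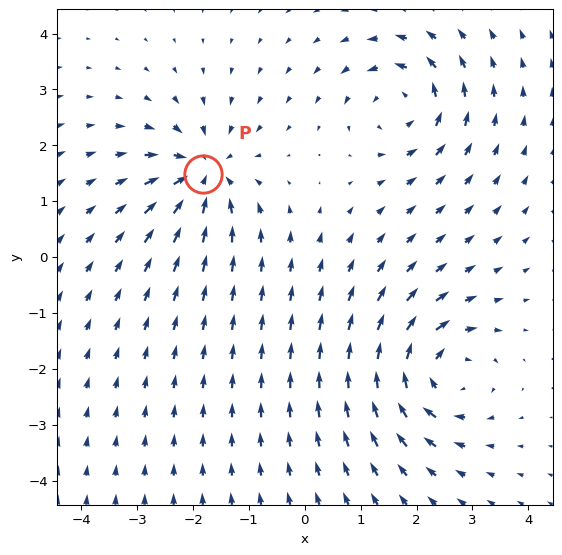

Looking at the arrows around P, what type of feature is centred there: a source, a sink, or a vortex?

sink

At P (-1.8, 1.5) the arrows converge inward. Divergence about -6, curl ≈0 — negative divergence with near-zero curl is a sink.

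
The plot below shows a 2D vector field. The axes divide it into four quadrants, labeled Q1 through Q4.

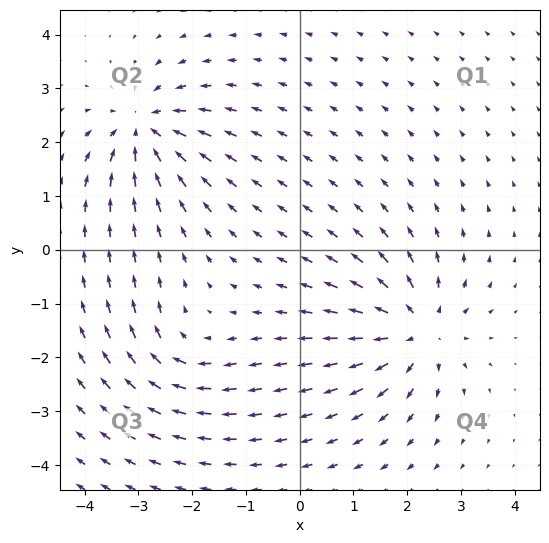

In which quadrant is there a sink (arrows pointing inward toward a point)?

Q2

The sink sits at approximately (-2.9, 2.2), which lies in quadrant Q2. The divergence there is about -6, negative as expected for a sink.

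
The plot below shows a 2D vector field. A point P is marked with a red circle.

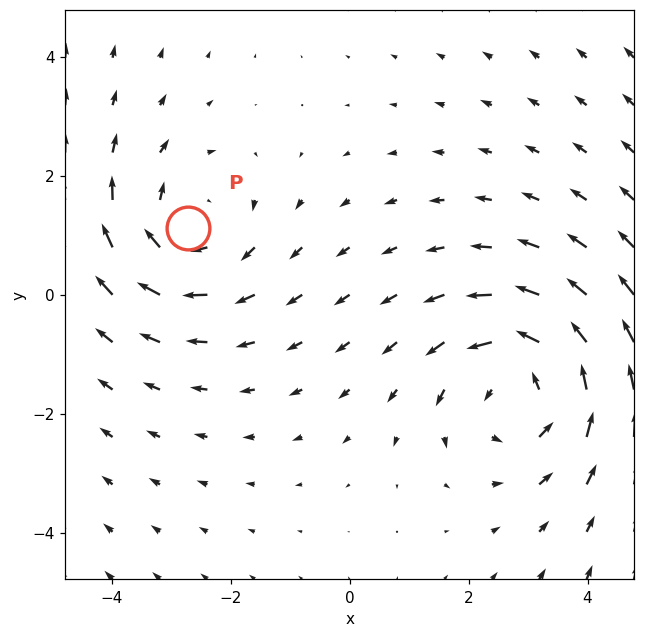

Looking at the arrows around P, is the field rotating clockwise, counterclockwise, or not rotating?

Near P at (-2.7, 1.1) the arrows circulate clockwise. The curl (z-component) there is about -3; negative curl means clockwise rotation.

clockwise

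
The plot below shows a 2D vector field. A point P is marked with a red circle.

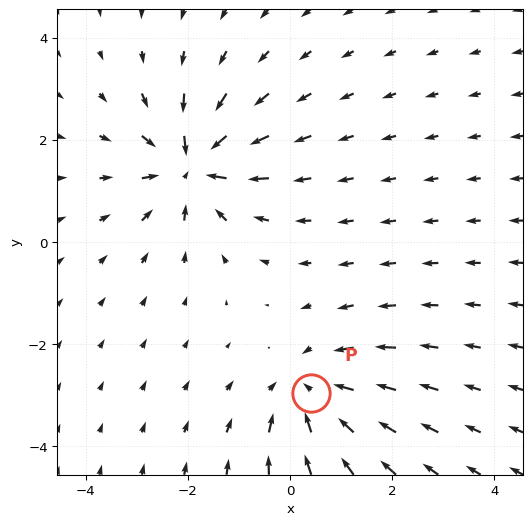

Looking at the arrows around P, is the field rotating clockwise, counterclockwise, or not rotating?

Near P at (0.4, -3.0) the arrows show no circulation. The curl there is ≈0.

not rotating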